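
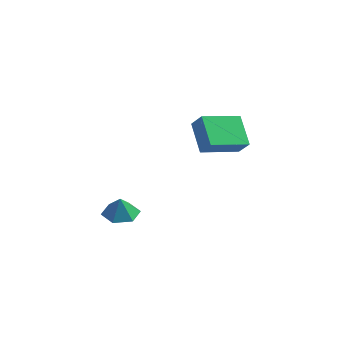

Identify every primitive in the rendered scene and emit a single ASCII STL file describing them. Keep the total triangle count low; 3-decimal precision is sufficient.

solid 
facet normal -0.589 0.408 0.698
outer loop
vertex 2.565 1.907 5.073
vertex 3.394 3.724 4.711
vertex 1.84 2.094 4.352
endloop
endfacet
facet normal -0.408 -0.895 0.178
outer loop
vertex 2.906 1.356 3.089
vertex 2.565 1.907 5.073
vertex 1.84 2.094 4.352
endloop
endfacet
facet normal -0.589 0.408 0.697
outer loop
vertex 1.84 2.094 4.352
vertex 3.394 3.724 4.711
vertex 2.669 3.911 3.989
endloop
endfacet
facet normal -0.698 0.180 -0.694
outer loop
vertex 2.669 3.911 3.989
vertex 2.906 1.356 3.089
vertex 1.84 2.094 4.352
endloop
endfacet
facet normal 0.697 -0.180 0.694
outer loop
vertex 2.565 1.907 5.073
vertex 4.46 2.986 3.448
vertex 3.394 3.724 4.711
endloop
endfacet
facet normal -0.409 -0.895 0.178
outer loop
vertex 3.631 1.169 3.811
vertex 2.565 1.907 5.073
vertex 2.906 1.356 3.089
endloop
endfacet
facet normal 0.697 -0.179 0.694
outer loop
vertex 3.631 1.169 3.811
vertex 4.46 2.986 3.448
vertex 2.565 1.907 5.073
endloop
endfacet
facet normal 0.408 0.895 -0.178
outer loop
vertex 3.394 3.724 4.711
vertex 4.46 2.986 3.448
vertex 2.669 3.911 3.989
endloop
endfacet
facet normal -0.697 0.180 -0.694
outer loop
vertex 3.735 3.173 2.727
vertex 2.906 1.356 3.089
vertex 2.669 3.911 3.989
endloop
endfacet
facet normal 0.408 0.895 -0.179
outer loop
vertex 2.669 3.911 3.989
vertex 4.46 2.986 3.448
vertex 3.735 3.173 2.727
endloop
endfacet
facet normal 0.589 -0.408 -0.697
outer loop
vertex 3.735 3.173 2.727
vertex 3.631 1.169 3.811
vertex 2.906 1.356 3.089
endloop
endfacet
facet normal 0.589 -0.408 -0.698
outer loop
vertex 4.46 2.986 3.448
vertex 3.631 1.169 3.811
vertex 3.735 3.173 2.727
endloop
endfacet
facet normal -0.173 0.236 -0.956
outer loop
vertex -1.393 2.381 -2.384
vertex -2.06 1.705 -2.43
vertex -2.295 2.588 -2.17
endloop
endfacet
facet normal 0.313 0.634 0.707
outer loop
vertex -1.393 2.381 -2.384
vertex -2.295 2.588 -2.17
vertex -1.86 1.435 -1.33
endloop
endfacet
facet normal -0.174 0.235 -0.956
outer loop
vertex -2.295 2.588 -2.17
vertex -2.06 1.705 -2.43
vertex -2.962 1.913 -2.215
endloop
endfacet
facet normal -0.461 0.402 0.791
outer loop
vertex -2.295 2.588 -2.17
vertex -2.962 1.913 -2.215
vertex -1.86 1.435 -1.33
endloop
endfacet
facet normal -0.174 0.235 -0.956
outer loop
vertex -2.962 1.913 -2.215
vertex -2.06 1.705 -2.43
vertex -2.726 1.03 -2.475
endloop
endfacet
facet normal -0.674 -0.369 0.640
outer loop
vertex -2.962 1.913 -2.215
vertex -2.726 1.03 -2.475
vertex -1.86 1.435 -1.33
endloop
endfacet
facet normal -0.174 0.235 -0.956
outer loop
vertex -2.726 1.03 -2.475
vertex -2.06 1.705 -2.43
vertex -1.824 0.823 -2.69
endloop
endfacet
facet normal -0.112 -0.907 0.405
outer loop
vertex -2.726 1.03 -2.475
vertex -1.824 0.823 -2.69
vertex -1.86 1.435 -1.33
endloop
endfacet
facet normal -0.173 0.236 -0.956
outer loop
vertex -1.824 0.823 -2.69
vertex -2.06 1.705 -2.43
vertex -1.158 1.498 -2.644
endloop
endfacet
facet normal 0.663 -0.676 0.322
outer loop
vertex -1.824 0.823 -2.69
vertex -1.158 1.498 -2.644
vertex -1.86 1.435 -1.33
endloop
endfacet
facet normal -0.173 0.236 -0.956
outer loop
vertex -1.158 1.498 -2.644
vertex -2.06 1.705 -2.43
vertex -1.393 2.381 -2.384
endloop
endfacet
facet normal 0.876 0.094 0.473
outer loop
vertex -1.158 1.498 -2.644
vertex -1.393 2.381 -2.384
vertex -1.86 1.435 -1.33
endloop
endfacet

endsolid


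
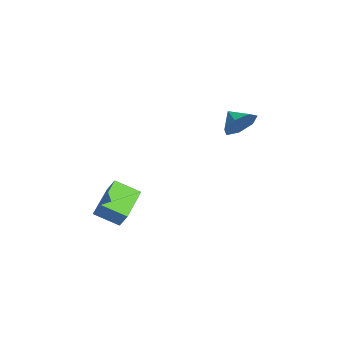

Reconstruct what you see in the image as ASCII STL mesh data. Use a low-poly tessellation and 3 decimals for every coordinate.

solid 
facet normal -0.382 -0.395 -0.835
outer loop
vertex 0.157 -3.152 -1.076
vertex -1.818 -2.468 -0.496
vertex 0.378 -1.944 -1.748
endloop
endfacet
facet normal 0.911 -0.315 -0.267
outer loop
vertex 0.718 -1.592 -1.004
vertex 0.157 -3.152 -1.076
vertex 0.378 -1.944 -1.748
endloop
endfacet
facet normal -0.382 -0.395 -0.835
outer loop
vertex 0.378 -1.944 -1.748
vertex -1.818 -2.468 -0.496
vertex -1.597 -1.26 -1.168
endloop
endfacet
facet normal 0.158 0.863 -0.480
outer loop
vertex -1.597 -1.26 -1.168
vertex 0.718 -1.592 -1.004
vertex 0.378 -1.944 -1.748
endloop
endfacet
facet normal -0.158 -0.863 0.480
outer loop
vertex 0.157 -3.152 -1.076
vertex -1.478 -2.116 0.248
vertex -1.818 -2.468 -0.496
endloop
endfacet
facet normal 0.911 -0.315 -0.267
outer loop
vertex 0.497 -2.8 -0.332
vertex 0.157 -3.152 -1.076
vertex 0.718 -1.592 -1.004
endloop
endfacet
facet normal -0.158 -0.863 0.480
outer loop
vertex 0.497 -2.8 -0.332
vertex -1.478 -2.116 0.248
vertex 0.157 -3.152 -1.076
endloop
endfacet
facet normal -0.911 0.315 0.267
outer loop
vertex -1.818 -2.468 -0.496
vertex -1.478 -2.116 0.248
vertex -1.597 -1.26 -1.168
endloop
endfacet
facet normal 0.158 0.863 -0.480
outer loop
vertex -1.257 -0.908 -0.424
vertex 0.718 -1.592 -1.004
vertex -1.597 -1.26 -1.168
endloop
endfacet
facet normal -0.911 0.315 0.267
outer loop
vertex -1.597 -1.26 -1.168
vertex -1.478 -2.116 0.248
vertex -1.257 -0.908 -0.424
endloop
endfacet
facet normal 0.382 0.395 0.835
outer loop
vertex -1.257 -0.908 -0.424
vertex 0.497 -2.8 -0.332
vertex 0.718 -1.592 -1.004
endloop
endfacet
facet normal 0.382 0.395 0.835
outer loop
vertex -1.478 -2.116 0.248
vertex 0.497 -2.8 -0.332
vertex -1.257 -0.908 -0.424
endloop
endfacet
facet normal 0.693 0.506 -0.515
outer loop
vertex -1.941 4.144 4.214
vertex -2.269 3.77 3.405
vertex -2.535 4.574 3.837
endloop
endfacet
facet normal -0.404 0.221 0.888
outer loop
vertex -1.941 4.144 4.214
vertex -2.535 4.574 3.837
vertex -3.011 3.23 3.955
endloop
endfacet
facet normal 0.693 0.506 -0.514
outer loop
vertex -2.535 4.574 3.837
vertex -2.269 3.77 3.405
vertex -2.929 4.399 3.134
endloop
endfacet
facet normal -0.855 0.337 0.395
outer loop
vertex -2.535 4.574 3.837
vertex -2.929 4.399 3.134
vertex -3.011 3.23 3.955
endloop
endfacet
facet normal 0.693 0.505 -0.514
outer loop
vertex -2.929 4.399 3.134
vertex -2.269 3.77 3.405
vertex -2.826 3.75 2.635
endloop
endfacet
facet normal -0.987 -0.039 -0.154
outer loop
vertex -2.929 4.399 3.134
vertex -2.826 3.75 2.635
vertex -3.011 3.23 3.955
endloop
endfacet
facet normal 0.693 0.506 -0.514
outer loop
vertex -2.826 3.75 2.635
vertex -2.269 3.77 3.405
vertex -2.304 3.117 2.716
endloop
endfacet
facet normal -0.702 -0.623 -0.344
outer loop
vertex -2.826 3.75 2.635
vertex -2.304 3.117 2.716
vertex -3.011 3.23 3.955
endloop
endfacet
facet normal 0.692 0.506 -0.514
outer loop
vertex -2.304 3.117 2.716
vertex -2.269 3.77 3.405
vertex -1.756 2.976 3.315
endloop
endfacet
facet normal -0.215 -0.976 -0.033
outer loop
vertex -2.304 3.117 2.716
vertex -1.756 2.976 3.315
vertex -3.011 3.23 3.955
endloop
endfacet
facet normal 0.693 0.506 -0.514
outer loop
vertex -1.756 2.976 3.315
vertex -2.269 3.77 3.405
vertex -1.595 3.433 3.982
endloop
endfacet
facet normal 0.109 -0.832 0.544
outer loop
vertex -1.756 2.976 3.315
vertex -1.595 3.433 3.982
vertex -3.011 3.23 3.955
endloop
endfacet
facet normal 0.693 0.505 -0.514
outer loop
vertex -1.595 3.433 3.982
vertex -2.269 3.77 3.405
vertex -1.941 4.144 4.214
endloop
endfacet
facet normal 0.025 -0.299 0.954
outer loop
vertex -1.595 3.433 3.982
vertex -1.941 4.144 4.214
vertex -3.011 3.23 3.955
endloop
endfacet

endsolid


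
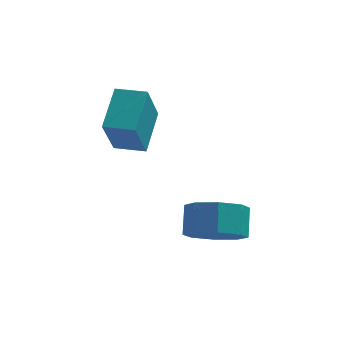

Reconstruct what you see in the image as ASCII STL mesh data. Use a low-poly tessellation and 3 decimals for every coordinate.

solid 
facet normal -0.025 -0.701 -0.713
outer loop
vertex -0.863 -2.371 0.47
vertex -1.473 -2.851 0.963
vertex -1.528 -2.195 0.32
endloop
endfacet
facet normal 0.328 0.668 -0.668
outer loop
vertex -0.863 -2.371 0.47
vertex -1.528 -2.195 0.32
vertex -0.837 -1.649 1.204
endloop
endfacet
facet normal 0.327 0.668 -0.668
outer loop
vertex -0.837 -1.649 1.204
vertex -1.528 -2.195 0.32
vertex -1.503 -1.473 1.054
endloop
endfacet
facet normal 0.025 0.701 0.713
outer loop
vertex -0.837 -1.649 1.204
vertex -1.503 -1.473 1.054
vertex -1.447 -2.129 1.697
endloop
endfacet
facet normal -0.024 -0.701 -0.713
outer loop
vertex -1.528 -2.195 0.32
vertex -1.473 -2.851 0.963
vertex -2.161 -2.404 0.547
endloop
endfacet
facet normal -0.438 0.648 -0.623
outer loop
vertex -1.528 -2.195 0.32
vertex -2.161 -2.404 0.547
vertex -1.503 -1.473 1.054
endloop
endfacet
facet normal -0.438 0.648 -0.623
outer loop
vertex -1.503 -1.473 1.054
vertex -2.161 -2.404 0.547
vertex -2.136 -1.682 1.281
endloop
endfacet
facet normal 0.024 0.701 0.713
outer loop
vertex -1.503 -1.473 1.054
vertex -2.136 -1.682 1.281
vertex -1.447 -2.129 1.697
endloop
endfacet
facet normal -0.025 -0.701 -0.712
outer loop
vertex -2.161 -2.404 0.547
vertex -1.473 -2.851 0.963
vertex -2.391 -2.874 1.018
endloop
endfacet
facet normal -0.945 0.249 -0.213
outer loop
vertex -2.161 -2.404 0.547
vertex -2.391 -2.874 1.018
vertex -2.136 -1.682 1.281
endloop
endfacet
facet normal -0.945 0.249 -0.211
outer loop
vertex -2.136 -1.682 1.281
vertex -2.391 -2.874 1.018
vertex -2.365 -2.153 1.752
endloop
endfacet
facet normal 0.024 0.701 0.713
outer loop
vertex -2.136 -1.682 1.281
vertex -2.365 -2.153 1.752
vertex -1.447 -2.129 1.697
endloop
endfacet
facet normal -0.025 -0.701 -0.713
outer loop
vertex -2.391 -2.874 1.018
vertex -1.473 -2.851 0.963
vertex -2.083 -3.331 1.456
endloop
endfacet
facet normal -0.899 -0.296 0.323
outer loop
vertex -2.391 -2.874 1.018
vertex -2.083 -3.331 1.456
vertex -2.365 -2.153 1.752
endloop
endfacet
facet normal -0.899 -0.296 0.323
outer loop
vertex -2.365 -2.153 1.752
vertex -2.083 -3.331 1.456
vertex -2.057 -2.609 2.19
endloop
endfacet
facet normal 0.024 0.701 0.713
outer loop
vertex -2.365 -2.153 1.752
vertex -2.057 -2.609 2.19
vertex -1.447 -2.129 1.697
endloop
endfacet
facet normal -0.025 -0.701 -0.713
outer loop
vertex -2.083 -3.331 1.456
vertex -1.473 -2.851 0.963
vertex -1.417 -3.507 1.606
endloop
endfacet
facet normal -0.327 -0.668 0.669
outer loop
vertex -2.083 -3.331 1.456
vertex -1.417 -3.507 1.606
vertex -2.057 -2.609 2.19
endloop
endfacet
facet normal -0.328 -0.668 0.668
outer loop
vertex -2.057 -2.609 2.19
vertex -1.417 -3.507 1.606
vertex -1.392 -2.785 2.34
endloop
endfacet
facet normal 0.025 0.701 0.713
outer loop
vertex -2.057 -2.609 2.19
vertex -1.392 -2.785 2.34
vertex -1.447 -2.129 1.697
endloop
endfacet
facet normal -0.024 -0.701 -0.713
outer loop
vertex -1.417 -3.507 1.606
vertex -1.473 -2.851 0.963
vertex -0.784 -3.298 1.379
endloop
endfacet
facet normal 0.438 -0.648 0.623
outer loop
vertex -1.417 -3.507 1.606
vertex -0.784 -3.298 1.379
vertex -1.392 -2.785 2.34
endloop
endfacet
facet normal 0.438 -0.648 0.623
outer loop
vertex -1.392 -2.785 2.34
vertex -0.784 -3.298 1.379
vertex -0.759 -2.576 2.113
endloop
endfacet
facet normal 0.024 0.701 0.713
outer loop
vertex -1.392 -2.785 2.34
vertex -0.759 -2.576 2.113
vertex -1.447 -2.129 1.697
endloop
endfacet
facet normal -0.024 -0.701 -0.713
outer loop
vertex -0.784 -3.298 1.379
vertex -1.473 -2.851 0.963
vertex -0.555 -2.827 0.908
endloop
endfacet
facet normal 0.945 -0.248 0.212
outer loop
vertex -0.784 -3.298 1.379
vertex -0.555 -2.827 0.908
vertex -0.759 -2.576 2.113
endloop
endfacet
facet normal 0.945 -0.250 0.212
outer loop
vertex -0.759 -2.576 2.113
vertex -0.555 -2.827 0.908
vertex -0.529 -2.106 1.642
endloop
endfacet
facet normal 0.025 0.701 0.712
outer loop
vertex -0.759 -2.576 2.113
vertex -0.529 -2.106 1.642
vertex -1.447 -2.129 1.697
endloop
endfacet
facet normal -0.024 -0.701 -0.713
outer loop
vertex -0.555 -2.827 0.908
vertex -1.473 -2.851 0.963
vertex -0.863 -2.371 0.47
endloop
endfacet
facet normal 0.899 0.297 -0.323
outer loop
vertex -0.555 -2.827 0.908
vertex -0.863 -2.371 0.47
vertex -0.529 -2.106 1.642
endloop
endfacet
facet normal 0.899 0.296 -0.323
outer loop
vertex -0.529 -2.106 1.642
vertex -0.863 -2.371 0.47
vertex -0.837 -1.649 1.204
endloop
endfacet
facet normal 0.025 0.701 0.713
outer loop
vertex -0.529 -2.106 1.642
vertex -0.837 -1.649 1.204
vertex -1.447 -2.129 1.697
endloop
endfacet
facet normal -0.971 0.236 -0.030
outer loop
vertex -4.741 -0.874 4.128
vertex -4.455 0.405 4.937
vertex -4.486 -0.012 2.674
endloop
endfacet
facet normal -0.186 -0.831 -0.525
outer loop
vertex -3.525 -0.245 2.703
vertex -4.741 -0.874 4.128
vertex -4.486 -0.012 2.674
endloop
endfacet
facet normal -0.971 0.235 -0.030
outer loop
vertex -4.486 -0.012 2.674
vertex -4.455 0.405 4.937
vertex -4.201 1.268 3.482
endloop
endfacet
facet normal 0.148 0.504 -0.851
outer loop
vertex -4.201 1.268 3.482
vertex -3.525 -0.245 2.703
vertex -4.486 -0.012 2.674
endloop
endfacet
facet normal -0.148 -0.505 0.850
outer loop
vertex -4.741 -0.874 4.128
vertex -3.494 0.172 4.966
vertex -4.455 0.405 4.937
endloop
endfacet
facet normal -0.186 -0.831 -0.525
outer loop
vertex -3.779 -1.108 4.158
vertex -4.741 -0.874 4.128
vertex -3.525 -0.245 2.703
endloop
endfacet
facet normal -0.149 -0.504 0.851
outer loop
vertex -3.779 -1.108 4.158
vertex -3.494 0.172 4.966
vertex -4.741 -0.874 4.128
endloop
endfacet
facet normal 0.186 0.831 0.525
outer loop
vertex -4.455 0.405 4.937
vertex -3.494 0.172 4.966
vertex -4.201 1.268 3.482
endloop
endfacet
facet normal 0.149 0.505 -0.850
outer loop
vertex -3.239 1.034 3.512
vertex -3.525 -0.245 2.703
vertex -4.201 1.268 3.482
endloop
endfacet
facet normal 0.186 0.831 0.525
outer loop
vertex -4.201 1.268 3.482
vertex -3.494 0.172 4.966
vertex -3.239 1.034 3.512
endloop
endfacet
facet normal 0.971 -0.236 0.030
outer loop
vertex -3.239 1.034 3.512
vertex -3.779 -1.108 4.158
vertex -3.525 -0.245 2.703
endloop
endfacet
facet normal 0.971 -0.236 0.031
outer loop
vertex -3.494 0.172 4.966
vertex -3.779 -1.108 4.158
vertex -3.239 1.034 3.512
endloop
endfacet

endsolid


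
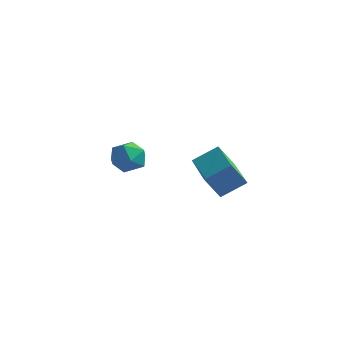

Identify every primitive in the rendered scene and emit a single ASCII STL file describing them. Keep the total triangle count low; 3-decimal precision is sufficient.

solid 
facet normal -0.409 -0.340 0.847
outer loop
vertex 1.691 -2.733 -0.573
vertex 0.385 -1.272 -0.618
vertex 0.993 -3.375 -1.168
endloop
endfacet
facet normal 0.666 -0.745 0.023
outer loop
vertex 1.435 -3.008 -2.082
vertex 1.691 -2.733 -0.573
vertex 0.993 -3.375 -1.168
endloop
endfacet
facet normal -0.409 -0.340 0.847
outer loop
vertex 0.993 -3.375 -1.168
vertex 0.385 -1.272 -0.618
vertex -0.313 -1.914 -1.213
endloop
endfacet
facet normal -0.623 -0.573 -0.532
outer loop
vertex -0.313 -1.914 -1.213
vertex 1.435 -3.008 -2.082
vertex 0.993 -3.375 -1.168
endloop
endfacet
facet normal 0.623 0.573 0.532
outer loop
vertex 1.691 -2.733 -0.573
vertex 0.827 -0.905 -1.532
vertex 0.385 -1.272 -0.618
endloop
endfacet
facet normal 0.666 -0.745 0.023
outer loop
vertex 2.133 -2.366 -1.487
vertex 1.691 -2.733 -0.573
vertex 1.435 -3.008 -2.082
endloop
endfacet
facet normal 0.623 0.573 0.532
outer loop
vertex 2.133 -2.366 -1.487
vertex 0.827 -0.905 -1.532
vertex 1.691 -2.733 -0.573
endloop
endfacet
facet normal -0.666 0.745 -0.023
outer loop
vertex 0.385 -1.272 -0.618
vertex 0.827 -0.905 -1.532
vertex -0.313 -1.914 -1.213
endloop
endfacet
facet normal -0.623 -0.573 -0.532
outer loop
vertex 0.129 -1.547 -2.127
vertex 1.435 -3.008 -2.082
vertex -0.313 -1.914 -1.213
endloop
endfacet
facet normal -0.666 0.745 -0.023
outer loop
vertex -0.313 -1.914 -1.213
vertex 0.827 -0.905 -1.532
vertex 0.129 -1.547 -2.127
endloop
endfacet
facet normal 0.409 0.340 -0.847
outer loop
vertex 0.129 -1.547 -2.127
vertex 2.133 -2.366 -1.487
vertex 1.435 -3.008 -2.082
endloop
endfacet
facet normal 0.409 0.340 -0.847
outer loop
vertex 0.827 -0.905 -1.532
vertex 2.133 -2.366 -1.487
vertex 0.129 -1.547 -2.127
endloop
endfacet
facet normal -0.463 0.125 0.878
outer loop
vertex -3.238 -1.135 -1.333
vertex -3.787 -1.642 -1.55
vertex -3.151 -1.893 -1.179
endloop
endfacet
facet normal 0.240 0.220 0.946
outer loop
vertex -3.238 -1.135 -1.333
vertex -3.151 -1.893 -1.179
vertex -2.545 -1.475 -1.43
endloop
endfacet
facet normal 0.436 0.745 0.505
outer loop
vertex -3.238 -1.135 -1.333
vertex -2.545 -1.475 -1.43
vertex -2.806 -0.965 -1.957
endloop
endfacet
facet normal -0.147 0.975 0.164
outer loop
vertex -3.238 -1.135 -1.333
vertex -2.806 -0.965 -1.957
vertex -3.574 -1.068 -2.031
endloop
endfacet
facet normal -0.703 0.592 0.395
outer loop
vertex -3.238 -1.135 -1.333
vertex -3.574 -1.068 -2.031
vertex -3.787 -1.642 -1.55
endloop
endfacet
facet normal 0.565 -0.380 0.732
outer loop
vertex -2.545 -1.475 -1.43
vertex -3.151 -1.893 -1.179
vertex -2.666 -2.192 -1.709
endloop
endfacet
facet normal -0.573 -0.532 0.623
outer loop
vertex -3.151 -1.893 -1.179
vertex -3.787 -1.642 -1.55
vertex -3.434 -2.295 -1.783
endloop
endfacet
facet normal -0.962 0.224 -0.159
outer loop
vertex -3.787 -1.642 -1.55
vertex -3.574 -1.068 -2.031
vertex -3.695 -1.785 -2.31
endloop
endfacet
facet normal -0.062 0.844 -0.533
outer loop
vertex -3.574 -1.068 -2.031
vertex -2.806 -0.965 -1.957
vertex -3.089 -1.367 -2.561
endloop
endfacet
facet normal 0.882 0.470 0.018
outer loop
vertex -2.806 -0.965 -1.957
vertex -2.545 -1.475 -1.43
vertex -2.453 -1.618 -2.19
endloop
endfacet
facet normal 0.147 -0.975 -0.164
outer loop
vertex -3.002 -2.125 -2.407
vertex -2.666 -2.192 -1.709
vertex -3.434 -2.295 -1.783
endloop
endfacet
facet normal -0.436 -0.745 -0.505
outer loop
vertex -3.002 -2.125 -2.407
vertex -3.434 -2.295 -1.783
vertex -3.695 -1.785 -2.31
endloop
endfacet
facet normal -0.240 -0.220 -0.946
outer loop
vertex -3.002 -2.125 -2.407
vertex -3.695 -1.785 -2.31
vertex -3.089 -1.367 -2.561
endloop
endfacet
facet normal 0.463 -0.125 -0.878
outer loop
vertex -3.002 -2.125 -2.407
vertex -3.089 -1.367 -2.561
vertex -2.453 -1.618 -2.19
endloop
endfacet
facet normal 0.703 -0.592 -0.395
outer loop
vertex -3.002 -2.125 -2.407
vertex -2.453 -1.618 -2.19
vertex -2.666 -2.192 -1.709
endloop
endfacet
facet normal 0.062 -0.844 0.533
outer loop
vertex -3.434 -2.295 -1.783
vertex -2.666 -2.192 -1.709
vertex -3.151 -1.893 -1.179
endloop
endfacet
facet normal -0.882 -0.470 -0.018
outer loop
vertex -3.695 -1.785 -2.31
vertex -3.434 -2.295 -1.783
vertex -3.787 -1.642 -1.55
endloop
endfacet
facet normal -0.565 0.380 -0.732
outer loop
vertex -3.089 -1.367 -2.561
vertex -3.695 -1.785 -2.31
vertex -3.574 -1.068 -2.031
endloop
endfacet
facet normal 0.573 0.532 -0.623
outer loop
vertex -2.453 -1.618 -2.19
vertex -3.089 -1.367 -2.561
vertex -2.806 -0.965 -1.957
endloop
endfacet
facet normal 0.962 -0.224 0.159
outer loop
vertex -2.666 -2.192 -1.709
vertex -2.453 -1.618 -2.19
vertex -2.545 -1.475 -1.43
endloop
endfacet

endsolid


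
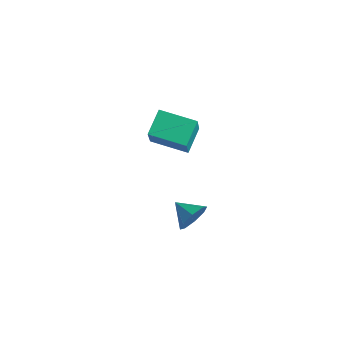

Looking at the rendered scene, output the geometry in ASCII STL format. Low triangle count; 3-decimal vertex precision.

solid 
facet normal -0.896 -0.419 0.148
outer loop
vertex 2.245 2.305 4.296
vertex 1.87 3.343 4.964
vertex 1.715 2.97 2.965
endloop
endfacet
facet normal 0.290 -0.805 -0.518
outer loop
vertex 3.23 3.677 2.716
vertex 2.245 2.305 4.296
vertex 1.715 2.97 2.965
endloop
endfacet
facet normal -0.896 -0.419 0.148
outer loop
vertex 1.715 2.97 2.965
vertex 1.87 3.343 4.964
vertex 1.34 4.008 3.633
endloop
endfacet
facet normal -0.335 0.421 -0.843
outer loop
vertex 1.34 4.008 3.633
vertex 3.23 3.677 2.716
vertex 1.715 2.97 2.965
endloop
endfacet
facet normal 0.335 -0.421 0.843
outer loop
vertex 2.245 2.305 4.296
vertex 3.385 4.05 4.715
vertex 1.87 3.343 4.964
endloop
endfacet
facet normal 0.290 -0.805 -0.518
outer loop
vertex 3.76 3.012 4.047
vertex 2.245 2.305 4.296
vertex 3.23 3.677 2.716
endloop
endfacet
facet normal 0.335 -0.421 0.843
outer loop
vertex 3.76 3.012 4.047
vertex 3.385 4.05 4.715
vertex 2.245 2.305 4.296
endloop
endfacet
facet normal -0.290 0.805 0.518
outer loop
vertex 1.87 3.343 4.964
vertex 3.385 4.05 4.715
vertex 1.34 4.008 3.633
endloop
endfacet
facet normal -0.335 0.421 -0.843
outer loop
vertex 2.855 4.715 3.384
vertex 3.23 3.677 2.716
vertex 1.34 4.008 3.633
endloop
endfacet
facet normal -0.290 0.805 0.518
outer loop
vertex 1.34 4.008 3.633
vertex 3.385 4.05 4.715
vertex 2.855 4.715 3.384
endloop
endfacet
facet normal 0.896 0.419 -0.148
outer loop
vertex 2.855 4.715 3.384
vertex 3.76 3.012 4.047
vertex 3.23 3.677 2.716
endloop
endfacet
facet normal 0.896 0.419 -0.148
outer loop
vertex 3.385 4.05 4.715
vertex 3.76 3.012 4.047
vertex 2.855 4.715 3.384
endloop
endfacet
facet normal 0.944 0.025 -0.329
outer loop
vertex 4.035 3.093 -0.654
vertex 3.789 3.434 -1.334
vertex 4.03 3.704 -0.621
endloop
endfacet
facet normal -0.245 -0.054 0.968
outer loop
vertex 4.035 3.093 -0.654
vertex 4.03 3.704 -0.621
vertex 2.731 3.406 -0.966
endloop
endfacet
facet normal 0.944 0.025 -0.329
outer loop
vertex 4.03 3.704 -0.621
vertex 3.789 3.434 -1.334
vertex 3.884 4.157 -1.006
endloop
endfacet
facet normal -0.330 0.547 0.769
outer loop
vertex 4.03 3.704 -0.621
vertex 3.884 4.157 -1.006
vertex 2.731 3.406 -0.966
endloop
endfacet
facet normal 0.944 0.025 -0.329
outer loop
vertex 3.884 4.157 -1.006
vertex 3.789 3.434 -1.334
vertex 3.682 4.187 -1.583
endloop
endfacet
facet normal -0.526 0.820 0.227
outer loop
vertex 3.884 4.157 -1.006
vertex 3.682 4.187 -1.583
vertex 2.731 3.406 -0.966
endloop
endfacet
facet normal 0.944 0.026 -0.328
outer loop
vertex 3.682 4.187 -1.583
vertex 3.789 3.434 -1.334
vertex 3.543 3.775 -2.015
endloop
endfacet
facet normal -0.719 0.604 -0.344
outer loop
vertex 3.682 4.187 -1.583
vertex 3.543 3.775 -2.015
vertex 2.731 3.406 -0.966
endloop
endfacet
facet normal 0.944 0.023 -0.329
outer loop
vertex 3.543 3.775 -2.015
vertex 3.789 3.434 -1.334
vertex 3.547 3.164 -2.047
endloop
endfacet
facet normal -0.795 0.027 -0.606
outer loop
vertex 3.543 3.775 -2.015
vertex 3.547 3.164 -2.047
vertex 2.731 3.406 -0.966
endloop
endfacet
facet normal 0.944 0.024 -0.330
outer loop
vertex 3.547 3.164 -2.047
vertex 3.789 3.434 -1.334
vertex 3.693 2.711 -1.662
endloop
endfacet
facet normal -0.710 -0.575 -0.407
outer loop
vertex 3.547 3.164 -2.047
vertex 3.693 2.711 -1.662
vertex 2.731 3.406 -0.966
endloop
endfacet
facet normal 0.944 0.024 -0.329
outer loop
vertex 3.693 2.711 -1.662
vertex 3.789 3.434 -1.334
vertex 3.895 2.681 -1.085
endloop
endfacet
facet normal -0.514 -0.847 0.136
outer loop
vertex 3.693 2.711 -1.662
vertex 3.895 2.681 -1.085
vertex 2.731 3.406 -0.966
endloop
endfacet
facet normal 0.944 0.024 -0.329
outer loop
vertex 3.895 2.681 -1.085
vertex 3.789 3.434 -1.334
vertex 4.035 3.093 -0.654
endloop
endfacet
facet normal -0.320 -0.631 0.707
outer loop
vertex 3.895 2.681 -1.085
vertex 4.035 3.093 -0.654
vertex 2.731 3.406 -0.966
endloop
endfacet

endsolid


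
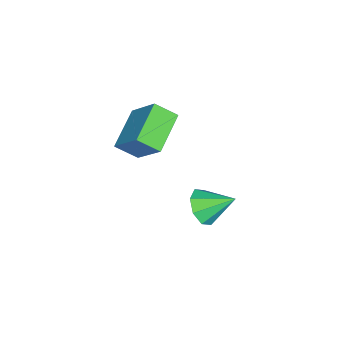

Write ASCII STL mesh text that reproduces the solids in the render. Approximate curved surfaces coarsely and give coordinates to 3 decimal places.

solid 
facet normal -0.929 -0.004 0.371
outer loop
vertex -0.721 -0.835 0.49
vertex -0.157 0.337 1.916
vertex -0.965 0.015 -0.112
endloop
endfacet
facet normal -0.292 -0.607 -0.739
outer loop
vertex 0.697 0.023 -0.776
vertex -0.721 -0.835 0.49
vertex -0.965 0.015 -0.112
endloop
endfacet
facet normal -0.929 -0.005 0.371
outer loop
vertex -0.965 0.015 -0.112
vertex -0.157 0.337 1.916
vertex -0.402 1.187 1.314
endloop
endfacet
facet normal -0.229 0.794 -0.563
outer loop
vertex -0.402 1.187 1.314
vertex 0.697 0.023 -0.776
vertex -0.965 0.015 -0.112
endloop
endfacet
facet normal 0.229 -0.795 0.563
outer loop
vertex -0.721 -0.835 0.49
vertex 1.505 0.345 1.252
vertex -0.157 0.337 1.916
endloop
endfacet
facet normal -0.292 -0.607 -0.739
outer loop
vertex 0.942 -0.827 -0.174
vertex -0.721 -0.835 0.49
vertex 0.697 0.023 -0.776
endloop
endfacet
facet normal 0.229 -0.794 0.563
outer loop
vertex 0.942 -0.827 -0.174
vertex 1.505 0.345 1.252
vertex -0.721 -0.835 0.49
endloop
endfacet
facet normal 0.292 0.607 0.739
outer loop
vertex -0.157 0.337 1.916
vertex 1.505 0.345 1.252
vertex -0.402 1.187 1.314
endloop
endfacet
facet normal -0.228 0.795 -0.563
outer loop
vertex 1.261 1.195 0.65
vertex 0.697 0.023 -0.776
vertex -0.402 1.187 1.314
endloop
endfacet
facet normal 0.292 0.607 0.739
outer loop
vertex -0.402 1.187 1.314
vertex 1.505 0.345 1.252
vertex 1.261 1.195 0.65
endloop
endfacet
facet normal 0.929 0.005 -0.371
outer loop
vertex 1.261 1.195 0.65
vertex 0.942 -0.827 -0.174
vertex 0.697 0.023 -0.776
endloop
endfacet
facet normal 0.929 0.004 -0.370
outer loop
vertex 1.505 0.345 1.252
vertex 0.942 -0.827 -0.174
vertex 1.261 1.195 0.65
endloop
endfacet
facet normal 0.156 -0.816 -0.556
outer loop
vertex 0.774 2.284 -3.314
vertex 0.007 2.378 -3.667
vertex 0.79 2.652 -3.85
endloop
endfacet
facet normal 0.803 0.480 0.354
outer loop
vertex 0.774 2.284 -3.314
vertex 0.79 2.652 -3.85
vertex -0.227 3.602 -2.833
endloop
endfacet
facet normal 0.156 -0.816 -0.556
outer loop
vertex 0.79 2.652 -3.85
vertex 0.007 2.378 -3.667
vertex 0.347 2.86 -4.279
endloop
endfacet
facet normal 0.562 0.805 -0.190
outer loop
vertex 0.79 2.652 -3.85
vertex 0.347 2.86 -4.279
vertex -0.227 3.602 -2.833
endloop
endfacet
facet normal 0.156 -0.816 -0.556
outer loop
vertex 0.347 2.86 -4.279
vertex 0.007 2.378 -3.667
vertex -0.295 2.785 -4.349
endloop
endfacet
facet normal -0.051 0.880 -0.472
outer loop
vertex 0.347 2.86 -4.279
vertex -0.295 2.785 -4.349
vertex -0.227 3.602 -2.833
endloop
endfacet
facet normal 0.156 -0.816 -0.556
outer loop
vertex -0.295 2.785 -4.349
vertex 0.007 2.378 -3.667
vertex -0.761 2.472 -4.02
endloop
endfacet
facet normal -0.675 0.662 -0.326
outer loop
vertex -0.295 2.785 -4.349
vertex -0.761 2.472 -4.02
vertex -0.227 3.602 -2.833
endloop
endfacet
facet normal 0.156 -0.817 -0.556
outer loop
vertex -0.761 2.472 -4.02
vertex 0.007 2.378 -3.667
vertex -0.777 2.104 -3.484
endloop
endfacet
facet normal -0.947 0.277 0.162
outer loop
vertex -0.761 2.472 -4.02
vertex -0.777 2.104 -3.484
vertex -0.227 3.602 -2.833
endloop
endfacet
facet normal 0.155 -0.816 -0.556
outer loop
vertex -0.777 2.104 -3.484
vertex 0.007 2.378 -3.667
vertex -0.334 1.896 -3.055
endloop
endfacet
facet normal -0.706 -0.048 0.706
outer loop
vertex -0.777 2.104 -3.484
vertex -0.334 1.896 -3.055
vertex -0.227 3.602 -2.833
endloop
endfacet
facet normal 0.155 -0.816 -0.557
outer loop
vertex -0.334 1.896 -3.055
vertex 0.007 2.378 -3.667
vertex 0.309 1.97 -2.985
endloop
endfacet
facet normal -0.093 -0.123 0.988
outer loop
vertex -0.334 1.896 -3.055
vertex 0.309 1.97 -2.985
vertex -0.227 3.602 -2.833
endloop
endfacet
facet normal 0.156 -0.816 -0.557
outer loop
vertex 0.309 1.97 -2.985
vertex 0.007 2.378 -3.667
vertex 0.774 2.284 -3.314
endloop
endfacet
facet normal 0.531 0.096 0.842
outer loop
vertex 0.309 1.97 -2.985
vertex 0.774 2.284 -3.314
vertex -0.227 3.602 -2.833
endloop
endfacet

endsolid


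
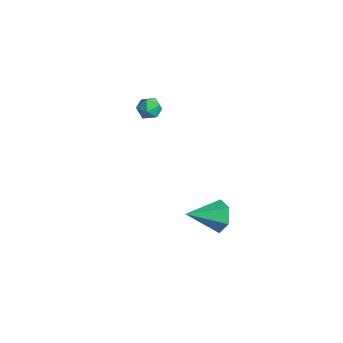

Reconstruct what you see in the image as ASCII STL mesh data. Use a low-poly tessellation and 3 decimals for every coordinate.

solid 
facet normal 0.204 0.898 -0.390
outer loop
vertex 4.774 -0.178 -2.338
vertex 4.121 0.285 -1.613
vertex 5.167 0.146 -1.386
endloop
endfacet
facet normal 0.754 -0.650 -0.090
outer loop
vertex 4.774 -0.178 -2.338
vertex 5.167 0.146 -1.386
vertex 3.679 -1.665 -0.767
endloop
endfacet
facet normal 0.204 0.898 -0.390
outer loop
vertex 5.167 0.146 -1.386
vertex 4.121 0.285 -1.613
vertex 4.514 0.609 -0.661
endloop
endfacet
facet normal 0.627 -0.264 0.733
outer loop
vertex 5.167 0.146 -1.386
vertex 4.514 0.609 -0.661
vertex 3.679 -1.665 -0.767
endloop
endfacet
facet normal 0.203 0.898 -0.390
outer loop
vertex 4.514 0.609 -0.661
vertex 4.121 0.285 -1.613
vertex 3.467 0.747 -0.888
endloop
endfacet
facet normal -0.208 0.031 0.978
outer loop
vertex 4.514 0.609 -0.661
vertex 3.467 0.747 -0.888
vertex 3.679 -1.665 -0.767
endloop
endfacet
facet normal 0.203 0.898 -0.390
outer loop
vertex 3.467 0.747 -0.888
vertex 4.121 0.285 -1.613
vertex 3.074 0.423 -1.84
endloop
endfacet
facet normal -0.915 -0.060 0.398
outer loop
vertex 3.467 0.747 -0.888
vertex 3.074 0.423 -1.84
vertex 3.679 -1.665 -0.767
endloop
endfacet
facet normal 0.203 0.898 -0.391
outer loop
vertex 3.074 0.423 -1.84
vertex 4.121 0.285 -1.613
vertex 3.727 -0.04 -2.565
endloop
endfacet
facet normal -0.788 -0.446 -0.424
outer loop
vertex 3.074 0.423 -1.84
vertex 3.727 -0.04 -2.565
vertex 3.679 -1.665 -0.767
endloop
endfacet
facet normal 0.203 0.898 -0.391
outer loop
vertex 3.727 -0.04 -2.565
vertex 4.121 0.285 -1.613
vertex 4.774 -0.178 -2.338
endloop
endfacet
facet normal 0.047 -0.742 -0.669
outer loop
vertex 3.727 -0.04 -2.565
vertex 4.774 -0.178 -2.338
vertex 3.679 -1.665 -0.767
endloop
endfacet
facet normal -0.562 0.207 0.801
outer loop
vertex -3.68 0.958 2.62
vertex -4.14 0.283 2.471
vertex -3.468 0.229 2.957
endloop
endfacet
facet normal 0.106 0.443 0.890
outer loop
vertex -3.68 0.958 2.62
vertex -3.468 0.229 2.957
vertex -2.882 0.726 2.64
endloop
endfacet
facet normal 0.252 0.898 0.361
outer loop
vertex -3.68 0.958 2.62
vertex -2.882 0.726 2.64
vertex -3.192 1.087 1.959
endloop
endfacet
facet normal -0.325 0.944 -0.056
outer loop
vertex -3.68 0.958 2.62
vertex -3.192 1.087 1.959
vertex -3.97 0.813 1.855
endloop
endfacet
facet normal -0.828 0.517 0.216
outer loop
vertex -3.68 0.958 2.62
vertex -3.97 0.813 1.855
vertex -4.14 0.283 2.471
endloop
endfacet
facet normal 0.547 -0.115 0.829
outer loop
vertex -2.882 0.726 2.64
vertex -3.468 0.229 2.957
vertex -2.85 -0.093 2.505
endloop
endfacet
facet normal -0.535 -0.495 0.685
outer loop
vertex -3.468 0.229 2.957
vertex -4.14 0.283 2.471
vertex -3.628 -0.367 2.401
endloop
endfacet
facet normal -0.965 0.005 -0.262
outer loop
vertex -4.14 0.283 2.471
vertex -3.97 0.813 1.855
vertex -3.938 -0.006 1.72
endloop
endfacet
facet normal -0.151 0.696 -0.702
outer loop
vertex -3.97 0.813 1.855
vertex -3.192 1.087 1.959
vertex -3.352 0.491 1.403
endloop
endfacet
facet normal 0.784 0.620 -0.028
outer loop
vertex -3.192 1.087 1.959
vertex -2.882 0.726 2.64
vertex -2.68 0.437 1.889
endloop
endfacet
facet normal 0.325 -0.944 0.056
outer loop
vertex -3.14 -0.238 1.74
vertex -2.85 -0.093 2.505
vertex -3.628 -0.367 2.401
endloop
endfacet
facet normal -0.252 -0.898 -0.361
outer loop
vertex -3.14 -0.238 1.74
vertex -3.628 -0.367 2.401
vertex -3.938 -0.006 1.72
endloop
endfacet
facet normal -0.106 -0.443 -0.890
outer loop
vertex -3.14 -0.238 1.74
vertex -3.938 -0.006 1.72
vertex -3.352 0.491 1.403
endloop
endfacet
facet normal 0.562 -0.207 -0.801
outer loop
vertex -3.14 -0.238 1.74
vertex -3.352 0.491 1.403
vertex -2.68 0.437 1.889
endloop
endfacet
facet normal 0.828 -0.517 -0.216
outer loop
vertex -3.14 -0.238 1.74
vertex -2.68 0.437 1.889
vertex -2.85 -0.093 2.505
endloop
endfacet
facet normal 0.151 -0.696 0.702
outer loop
vertex -3.628 -0.367 2.401
vertex -2.85 -0.093 2.505
vertex -3.468 0.229 2.957
endloop
endfacet
facet normal -0.784 -0.620 0.028
outer loop
vertex -3.938 -0.006 1.72
vertex -3.628 -0.367 2.401
vertex -4.14 0.283 2.471
endloop
endfacet
facet normal -0.547 0.115 -0.829
outer loop
vertex -3.352 0.491 1.403
vertex -3.938 -0.006 1.72
vertex -3.97 0.813 1.855
endloop
endfacet
facet normal 0.535 0.495 -0.685
outer loop
vertex -2.68 0.437 1.889
vertex -3.352 0.491 1.403
vertex -3.192 1.087 1.959
endloop
endfacet
facet normal 0.965 -0.005 0.262
outer loop
vertex -2.85 -0.093 2.505
vertex -2.68 0.437 1.889
vertex -2.882 0.726 2.64
endloop
endfacet

endsolid


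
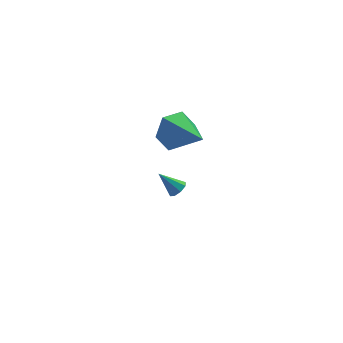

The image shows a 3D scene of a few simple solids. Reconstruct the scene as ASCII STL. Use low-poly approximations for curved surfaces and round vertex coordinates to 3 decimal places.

solid 
facet normal -0.240 0.878 -0.415
outer loop
vertex 2.622 -0.537 3.579
vertex 2.087 -1.049 2.806
vertex 1.583 -0.762 3.705
endloop
endfacet
facet normal 0.109 0.055 0.993
outer loop
vertex 2.622 -0.537 3.579
vertex 1.583 -0.762 3.705
vertex 2.613 -2.971 3.714
endloop
endfacet
facet normal -0.240 0.878 -0.415
outer loop
vertex 1.583 -0.762 3.705
vertex 2.087 -1.049 2.806
vertex 1.048 -1.273 2.933
endloop
endfacet
facet normal -0.672 -0.311 0.672
outer loop
vertex 1.583 -0.762 3.705
vertex 1.048 -1.273 2.933
vertex 2.613 -2.971 3.714
endloop
endfacet
facet normal -0.240 0.878 -0.414
outer loop
vertex 1.048 -1.273 2.933
vertex 2.087 -1.049 2.806
vertex 1.552 -1.56 2.033
endloop
endfacet
facet normal -0.688 -0.708 -0.160
outer loop
vertex 1.048 -1.273 2.933
vertex 1.552 -1.56 2.033
vertex 2.613 -2.971 3.714
endloop
endfacet
facet normal -0.240 0.878 -0.415
outer loop
vertex 1.552 -1.56 2.033
vertex 2.087 -1.049 2.806
vertex 2.591 -1.336 1.907
endloop
endfacet
facet normal 0.078 -0.739 -0.669
outer loop
vertex 1.552 -1.56 2.033
vertex 2.591 -1.336 1.907
vertex 2.613 -2.971 3.714
endloop
endfacet
facet normal -0.241 0.877 -0.415
outer loop
vertex 2.591 -1.336 1.907
vertex 2.087 -1.049 2.806
vertex 3.125 -0.824 2.679
endloop
endfacet
facet normal 0.860 -0.373 -0.348
outer loop
vertex 2.591 -1.336 1.907
vertex 3.125 -0.824 2.679
vertex 2.613 -2.971 3.714
endloop
endfacet
facet normal -0.241 0.878 -0.415
outer loop
vertex 3.125 -0.824 2.679
vertex 2.087 -1.049 2.806
vertex 2.622 -0.537 3.579
endloop
endfacet
facet normal 0.876 0.023 0.482
outer loop
vertex 3.125 -0.824 2.679
vertex 2.622 -0.537 3.579
vertex 2.613 -2.971 3.714
endloop
endfacet
facet normal 0.556 -0.442 -0.704
outer loop
vertex 3.251 1.09 -3.55
vertex 2.912 0.683 -3.562
vertex 2.953 1.145 -3.82
endloop
endfacet
facet normal 0.176 0.984 0.007
outer loop
vertex 3.251 1.09 -3.55
vertex 2.953 1.145 -3.82
vertex 2.168 1.277 -2.618
endloop
endfacet
facet normal 0.554 -0.443 -0.705
outer loop
vertex 2.953 1.145 -3.82
vertex 2.912 0.683 -3.562
vertex 2.63 0.929 -3.938
endloop
endfacet
facet normal -0.421 0.830 -0.366
outer loop
vertex 2.953 1.145 -3.82
vertex 2.63 0.929 -3.938
vertex 2.168 1.277 -2.618
endloop
endfacet
facet normal 0.555 -0.442 -0.705
outer loop
vertex 2.63 0.929 -3.938
vertex 2.912 0.683 -3.562
vertex 2.473 0.569 -3.836
endloop
endfacet
facet normal -0.882 0.277 -0.382
outer loop
vertex 2.63 0.929 -3.938
vertex 2.473 0.569 -3.836
vertex 2.168 1.277 -2.618
endloop
endfacet
facet normal 0.555 -0.443 -0.705
outer loop
vertex 2.473 0.569 -3.836
vertex 2.912 0.683 -3.562
vertex 2.572 0.276 -3.574
endloop
endfacet
facet normal -0.937 -0.347 -0.033
outer loop
vertex 2.473 0.569 -3.836
vertex 2.572 0.276 -3.574
vertex 2.168 1.277 -2.618
endloop
endfacet
facet normal 0.556 -0.444 -0.703
outer loop
vertex 2.572 0.276 -3.574
vertex 2.912 0.683 -3.562
vertex 2.87 0.222 -3.304
endloop
endfacet
facet normal -0.556 -0.680 0.477
outer loop
vertex 2.572 0.276 -3.574
vertex 2.87 0.222 -3.304
vertex 2.168 1.277 -2.618
endloop
endfacet
facet normal 0.553 -0.445 -0.704
outer loop
vertex 2.87 0.222 -3.304
vertex 2.912 0.683 -3.562
vertex 3.193 0.437 -3.186
endloop
endfacet
facet normal 0.040 -0.526 0.850
outer loop
vertex 2.87 0.222 -3.304
vertex 3.193 0.437 -3.186
vertex 2.168 1.277 -2.618
endloop
endfacet
facet normal 0.555 -0.443 -0.704
outer loop
vertex 3.193 0.437 -3.186
vertex 2.912 0.683 -3.562
vertex 3.351 0.797 -3.288
endloop
endfacet
facet normal 0.500 0.026 0.865
outer loop
vertex 3.193 0.437 -3.186
vertex 3.351 0.797 -3.288
vertex 2.168 1.277 -2.618
endloop
endfacet
facet normal 0.555 -0.441 -0.705
outer loop
vertex 3.351 0.797 -3.288
vertex 2.912 0.683 -3.562
vertex 3.251 1.09 -3.55
endloop
endfacet
facet normal 0.556 0.651 0.516
outer loop
vertex 3.351 0.797 -3.288
vertex 3.251 1.09 -3.55
vertex 2.168 1.277 -2.618
endloop
endfacet

endsolid


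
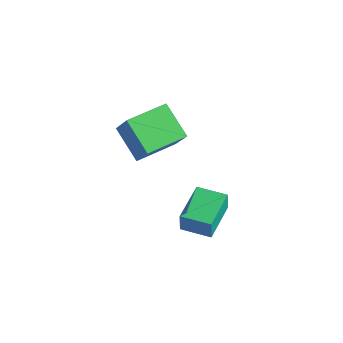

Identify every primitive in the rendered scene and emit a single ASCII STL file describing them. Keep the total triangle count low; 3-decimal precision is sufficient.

solid 
facet normal -0.918 -0.396 0.000
outer loop
vertex 2.944 -2.734 -2.077
vertex 2.125 -0.834 -1.994
vertex 2.927 -2.695 -3.126
endloop
endfacet
facet normal 0.395 -0.918 -0.041
outer loop
vertex 4.295 -2.106 -3.126
vertex 2.944 -2.734 -2.077
vertex 2.927 -2.695 -3.126
endloop
endfacet
facet normal -0.918 -0.396 0.001
outer loop
vertex 2.927 -2.695 -3.126
vertex 2.125 -0.834 -1.994
vertex 2.108 -0.796 -3.043
endloop
endfacet
facet normal -0.016 0.037 -0.999
outer loop
vertex 2.108 -0.796 -3.043
vertex 4.295 -2.106 -3.126
vertex 2.927 -2.695 -3.126
endloop
endfacet
facet normal 0.016 -0.037 0.999
outer loop
vertex 2.944 -2.734 -2.077
vertex 3.493 -0.245 -1.994
vertex 2.125 -0.834 -1.994
endloop
endfacet
facet normal 0.396 -0.918 -0.040
outer loop
vertex 4.312 -2.144 -2.077
vertex 2.944 -2.734 -2.077
vertex 4.295 -2.106 -3.126
endloop
endfacet
facet normal 0.016 -0.037 0.999
outer loop
vertex 4.312 -2.144 -2.077
vertex 3.493 -0.245 -1.994
vertex 2.944 -2.734 -2.077
endloop
endfacet
facet normal -0.395 0.918 0.040
outer loop
vertex 2.125 -0.834 -1.994
vertex 3.493 -0.245 -1.994
vertex 2.108 -0.796 -3.043
endloop
endfacet
facet normal -0.016 0.037 -0.999
outer loop
vertex 3.476 -0.206 -3.043
vertex 4.295 -2.106 -3.126
vertex 2.108 -0.796 -3.043
endloop
endfacet
facet normal -0.396 0.917 0.041
outer loop
vertex 2.108 -0.796 -3.043
vertex 3.493 -0.245 -1.994
vertex 3.476 -0.206 -3.043
endloop
endfacet
facet normal 0.918 0.396 -0.001
outer loop
vertex 3.476 -0.206 -3.043
vertex 4.312 -2.144 -2.077
vertex 4.295 -2.106 -3.126
endloop
endfacet
facet normal 0.918 0.396 -0.000
outer loop
vertex 3.493 -0.245 -1.994
vertex 4.312 -2.144 -2.077
vertex 3.476 -0.206 -3.043
endloop
endfacet
facet normal -0.826 0.149 0.543
outer loop
vertex 0.74 -3.739 4.224
vertex 1.106 -1.722 4.229
vertex -0.12 -3.579 2.872
endloop
endfacet
facet normal -0.179 -0.984 -0.003
outer loop
vertex 1.434 -3.858 1.851
vertex 0.74 -3.739 4.224
vertex -0.12 -3.579 2.872
endloop
endfacet
facet normal -0.826 0.149 0.543
outer loop
vertex -0.12 -3.579 2.872
vertex 1.106 -1.722 4.229
vertex 0.246 -1.562 2.877
endloop
endfacet
facet normal -0.534 0.099 -0.840
outer loop
vertex 0.246 -1.562 2.877
vertex 1.434 -3.858 1.851
vertex -0.12 -3.579 2.872
endloop
endfacet
facet normal 0.534 -0.099 0.840
outer loop
vertex 0.74 -3.739 4.224
vertex 2.66 -2.001 3.208
vertex 1.106 -1.722 4.229
endloop
endfacet
facet normal -0.179 -0.984 -0.003
outer loop
vertex 2.294 -4.018 3.203
vertex 0.74 -3.739 4.224
vertex 1.434 -3.858 1.851
endloop
endfacet
facet normal 0.534 -0.099 0.840
outer loop
vertex 2.294 -4.018 3.203
vertex 2.66 -2.001 3.208
vertex 0.74 -3.739 4.224
endloop
endfacet
facet normal 0.179 0.984 0.003
outer loop
vertex 1.106 -1.722 4.229
vertex 2.66 -2.001 3.208
vertex 0.246 -1.562 2.877
endloop
endfacet
facet normal -0.534 0.099 -0.840
outer loop
vertex 1.8 -1.841 1.856
vertex 1.434 -3.858 1.851
vertex 0.246 -1.562 2.877
endloop
endfacet
facet normal 0.179 0.984 0.003
outer loop
vertex 0.246 -1.562 2.877
vertex 2.66 -2.001 3.208
vertex 1.8 -1.841 1.856
endloop
endfacet
facet normal 0.826 -0.149 -0.543
outer loop
vertex 1.8 -1.841 1.856
vertex 2.294 -4.018 3.203
vertex 1.434 -3.858 1.851
endloop
endfacet
facet normal 0.826 -0.149 -0.543
outer loop
vertex 2.66 -2.001 3.208
vertex 2.294 -4.018 3.203
vertex 1.8 -1.841 1.856
endloop
endfacet

endsolid


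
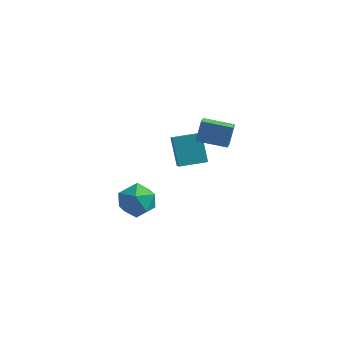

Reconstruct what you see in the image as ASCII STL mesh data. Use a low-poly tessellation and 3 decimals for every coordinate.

solid 
facet normal -0.979 -0.151 0.137
outer loop
vertex 0.988 1.142 3.749
vertex 0.798 1.996 3.332
vertex 0.917 0.573 2.615
endloop
endfacet
facet normal 0.196 -0.881 0.430
outer loop
vertex 2.542 0.824 2.388
vertex 0.988 1.142 3.749
vertex 0.917 0.573 2.615
endloop
endfacet
facet normal -0.979 -0.151 0.137
outer loop
vertex 0.917 0.573 2.615
vertex 0.798 1.996 3.332
vertex 0.727 1.428 2.198
endloop
endfacet
facet normal -0.056 -0.448 -0.892
outer loop
vertex 0.727 1.428 2.198
vertex 2.542 0.824 2.388
vertex 0.917 0.573 2.615
endloop
endfacet
facet normal 0.055 0.448 0.892
outer loop
vertex 0.988 1.142 3.749
vertex 2.423 2.247 3.105
vertex 0.798 1.996 3.332
endloop
endfacet
facet normal 0.196 -0.882 0.429
outer loop
vertex 2.613 1.392 3.522
vertex 0.988 1.142 3.749
vertex 2.542 0.824 2.388
endloop
endfacet
facet normal 0.056 0.448 0.892
outer loop
vertex 2.613 1.392 3.522
vertex 2.423 2.247 3.105
vertex 0.988 1.142 3.749
endloop
endfacet
facet normal -0.196 0.882 -0.429
outer loop
vertex 0.798 1.996 3.332
vertex 2.423 2.247 3.105
vertex 0.727 1.428 2.198
endloop
endfacet
facet normal -0.056 -0.448 -0.892
outer loop
vertex 2.352 1.678 1.971
vertex 2.542 0.824 2.388
vertex 0.727 1.428 2.198
endloop
endfacet
facet normal -0.196 0.881 -0.430
outer loop
vertex 0.727 1.428 2.198
vertex 2.423 2.247 3.105
vertex 2.352 1.678 1.971
endloop
endfacet
facet normal 0.979 0.151 -0.137
outer loop
vertex 2.352 1.678 1.971
vertex 2.613 1.392 3.522
vertex 2.542 0.824 2.388
endloop
endfacet
facet normal 0.979 0.151 -0.137
outer loop
vertex 2.423 2.247 3.105
vertex 2.613 1.392 3.522
vertex 2.352 1.678 1.971
endloop
endfacet
facet normal -0.998 0.064 0.027
outer loop
vertex -3.649 1.188 -4.584
vertex -3.624 1.08 -3.39
vertex -3.568 2.166 -3.895
endloop
endfacet
facet normal -0.733 0.431 -0.526
outer loop
vertex -3.649 1.188 -4.584
vertex -3.568 2.166 -3.895
vertex -2.906 2.077 -4.891
endloop
endfacet
facet normal -0.360 -0.021 -0.933
outer loop
vertex -3.649 1.188 -4.584
vertex -2.906 2.077 -4.891
vertex -2.554 0.937 -5.001
endloop
endfacet
facet normal -0.394 -0.668 -0.631
outer loop
vertex -3.649 1.188 -4.584
vertex -2.554 0.937 -5.001
vertex -2.997 0.321 -4.073
endloop
endfacet
facet normal -0.787 -0.615 -0.039
outer loop
vertex -3.649 1.188 -4.584
vertex -2.997 0.321 -4.073
vertex -3.624 1.08 -3.39
endloop
endfacet
facet normal -0.282 0.921 -0.270
outer loop
vertex -2.906 2.077 -4.891
vertex -3.568 2.166 -3.895
vertex -2.423 2.519 -3.887
endloop
endfacet
facet normal -0.710 0.327 0.624
outer loop
vertex -3.568 2.166 -3.895
vertex -3.624 1.08 -3.39
vertex -2.866 1.903 -2.959
endloop
endfacet
facet normal -0.370 -0.771 0.518
outer loop
vertex -3.624 1.08 -3.39
vertex -2.997 0.321 -4.073
vertex -2.514 0.763 -3.069
endloop
endfacet
facet normal 0.267 -0.857 -0.441
outer loop
vertex -2.997 0.321 -4.073
vertex -2.554 0.937 -5.001
vertex -1.852 0.674 -4.065
endloop
endfacet
facet normal 0.322 0.189 -0.928
outer loop
vertex -2.554 0.937 -5.001
vertex -2.906 2.077 -4.891
vertex -1.796 1.76 -4.57
endloop
endfacet
facet normal 0.394 0.668 0.631
outer loop
vertex -1.771 1.652 -3.376
vertex -2.423 2.519 -3.887
vertex -2.866 1.903 -2.959
endloop
endfacet
facet normal 0.360 0.021 0.933
outer loop
vertex -1.771 1.652 -3.376
vertex -2.866 1.903 -2.959
vertex -2.514 0.763 -3.069
endloop
endfacet
facet normal 0.733 -0.431 0.526
outer loop
vertex -1.771 1.652 -3.376
vertex -2.514 0.763 -3.069
vertex -1.852 0.674 -4.065
endloop
endfacet
facet normal 0.998 -0.064 -0.027
outer loop
vertex -1.771 1.652 -3.376
vertex -1.852 0.674 -4.065
vertex -1.796 1.76 -4.57
endloop
endfacet
facet normal 0.787 0.615 0.039
outer loop
vertex -1.771 1.652 -3.376
vertex -1.796 1.76 -4.57
vertex -2.423 2.519 -3.887
endloop
endfacet
facet normal -0.267 0.857 0.441
outer loop
vertex -2.866 1.903 -2.959
vertex -2.423 2.519 -3.887
vertex -3.568 2.166 -3.895
endloop
endfacet
facet normal -0.322 -0.189 0.928
outer loop
vertex -2.514 0.763 -3.069
vertex -2.866 1.903 -2.959
vertex -3.624 1.08 -3.39
endloop
endfacet
facet normal 0.282 -0.921 0.270
outer loop
vertex -1.852 0.674 -4.065
vertex -2.514 0.763 -3.069
vertex -2.997 0.321 -4.073
endloop
endfacet
facet normal 0.710 -0.327 -0.624
outer loop
vertex -1.796 1.76 -4.57
vertex -1.852 0.674 -4.065
vertex -2.554 0.937 -5.001
endloop
endfacet
facet normal 0.370 0.771 -0.518
outer loop
vertex -2.423 2.519 -3.887
vertex -1.796 1.76 -4.57
vertex -2.906 2.077 -4.891
endloop
endfacet
facet normal -0.847 -0.525 -0.087
outer loop
vertex 0.052 0.42 0.44
vertex -0.607 1.244 1.886
vertex -0.317 1.108 -0.12
endloop
endfacet
facet normal 0.368 -0.460 -0.808
outer loop
vertex 0.987 1.916 0.014
vertex 0.052 0.42 0.44
vertex -0.317 1.108 -0.12
endloop
endfacet
facet normal -0.847 -0.525 -0.087
outer loop
vertex -0.317 1.108 -0.12
vertex -0.607 1.244 1.886
vertex -0.976 1.931 1.327
endloop
endfacet
facet normal -0.384 0.716 -0.582
outer loop
vertex -0.976 1.931 1.327
vertex 0.987 1.916 0.014
vertex -0.317 1.108 -0.12
endloop
endfacet
facet normal 0.384 -0.716 0.583
outer loop
vertex 0.052 0.42 0.44
vertex 0.697 2.052 2.02
vertex -0.607 1.244 1.886
endloop
endfacet
facet normal 0.368 -0.460 -0.808
outer loop
vertex 1.356 1.229 0.573
vertex 0.052 0.42 0.44
vertex 0.987 1.916 0.014
endloop
endfacet
facet normal 0.385 -0.716 0.582
outer loop
vertex 1.356 1.229 0.573
vertex 0.697 2.052 2.02
vertex 0.052 0.42 0.44
endloop
endfacet
facet normal -0.368 0.460 0.808
outer loop
vertex -0.607 1.244 1.886
vertex 0.697 2.052 2.02
vertex -0.976 1.931 1.327
endloop
endfacet
facet normal -0.385 0.716 -0.583
outer loop
vertex 0.328 2.74 1.46
vertex 0.987 1.916 0.014
vertex -0.976 1.931 1.327
endloop
endfacet
facet normal -0.368 0.460 0.808
outer loop
vertex -0.976 1.931 1.327
vertex 0.697 2.052 2.02
vertex 0.328 2.74 1.46
endloop
endfacet
facet normal 0.847 0.525 0.087
outer loop
vertex 0.328 2.74 1.46
vertex 1.356 1.229 0.573
vertex 0.987 1.916 0.014
endloop
endfacet
facet normal 0.847 0.525 0.087
outer loop
vertex 0.697 2.052 2.02
vertex 1.356 1.229 0.573
vertex 0.328 2.74 1.46
endloop
endfacet

endsolid


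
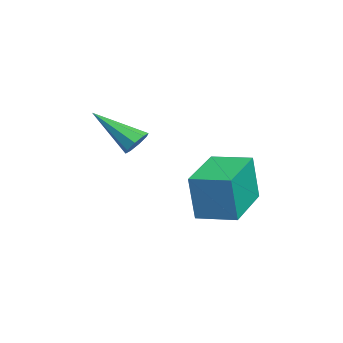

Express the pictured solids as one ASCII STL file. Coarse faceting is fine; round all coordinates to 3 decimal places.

solid 
facet normal 0.342 0.733 -0.588
outer loop
vertex 0.553 0.9 0.326
vertex 0.136 1.2 0.458
vertex 0.624 1.129 0.653
endloop
endfacet
facet normal 0.805 -0.553 0.213
outer loop
vertex 0.553 0.9 0.326
vertex 0.624 1.129 0.653
vertex -0.496 -0.16 1.542
endloop
endfacet
facet normal 0.341 0.736 -0.585
outer loop
vertex 0.624 1.129 0.653
vertex 0.136 1.2 0.458
vertex 0.409 1.399 0.867
endloop
endfacet
facet normal 0.664 -0.062 0.745
outer loop
vertex 0.624 1.129 0.653
vertex 0.409 1.399 0.867
vertex -0.496 -0.16 1.542
endloop
endfacet
facet normal 0.341 0.736 -0.585
outer loop
vertex 0.409 1.399 0.867
vertex 0.136 1.2 0.458
vertex 0.034 1.552 0.841
endloop
endfacet
facet normal 0.081 0.356 0.931
outer loop
vertex 0.409 1.399 0.867
vertex 0.034 1.552 0.841
vertex -0.496 -0.16 1.542
endloop
endfacet
facet normal 0.341 0.736 -0.585
outer loop
vertex 0.034 1.552 0.841
vertex 0.136 1.2 0.458
vertex -0.281 1.499 0.591
endloop
endfacet
facet normal -0.599 0.455 0.659
outer loop
vertex 0.034 1.552 0.841
vertex -0.281 1.499 0.591
vertex -0.496 -0.16 1.542
endloop
endfacet
facet normal 0.341 0.736 -0.585
outer loop
vertex -0.281 1.499 0.591
vertex 0.136 1.2 0.458
vertex -0.352 1.271 0.263
endloop
endfacet
facet normal -0.980 0.178 0.089
outer loop
vertex -0.281 1.499 0.591
vertex -0.352 1.271 0.263
vertex -0.496 -0.16 1.542
endloop
endfacet
facet normal 0.341 0.734 -0.587
outer loop
vertex -0.352 1.271 0.263
vertex 0.136 1.2 0.458
vertex -0.137 1.001 0.05
endloop
endfacet
facet normal -0.838 -0.315 -0.446
outer loop
vertex -0.352 1.271 0.263
vertex -0.137 1.001 0.05
vertex -0.496 -0.16 1.542
endloop
endfacet
facet normal 0.339 0.736 -0.586
outer loop
vertex -0.137 1.001 0.05
vertex 0.136 1.2 0.458
vertex 0.238 0.848 0.075
endloop
endfacet
facet normal -0.257 -0.732 -0.631
outer loop
vertex -0.137 1.001 0.05
vertex 0.238 0.848 0.075
vertex -0.496 -0.16 1.542
endloop
endfacet
facet normal 0.344 0.735 -0.584
outer loop
vertex 0.238 0.848 0.075
vertex 0.136 1.2 0.458
vertex 0.553 0.9 0.326
endloop
endfacet
facet normal 0.424 -0.831 -0.359
outer loop
vertex 0.238 0.848 0.075
vertex 0.553 0.9 0.326
vertex -0.496 -0.16 1.542
endloop
endfacet
facet normal -0.918 0.383 0.104
outer loop
vertex 0.84 3.422 0.138
vertex 1.362 4.639 0.265
vertex 0.744 3.634 -1.495
endloop
endfacet
facet normal -0.392 -0.915 -0.096
outer loop
vertex 2.598 2.861 -1.705
vertex 0.84 3.422 0.138
vertex 0.744 3.634 -1.495
endloop
endfacet
facet normal -0.918 0.382 0.104
outer loop
vertex 0.744 3.634 -1.495
vertex 1.362 4.639 0.265
vertex 1.265 4.851 -1.369
endloop
endfacet
facet normal -0.059 0.128 -0.990
outer loop
vertex 1.265 4.851 -1.369
vertex 2.598 2.861 -1.705
vertex 0.744 3.634 -1.495
endloop
endfacet
facet normal 0.059 -0.128 0.990
outer loop
vertex 0.84 3.422 0.138
vertex 3.216 3.866 0.055
vertex 1.362 4.639 0.265
endloop
endfacet
facet normal -0.392 -0.915 -0.095
outer loop
vertex 2.695 2.649 -0.071
vertex 0.84 3.422 0.138
vertex 2.598 2.861 -1.705
endloop
endfacet
facet normal 0.058 -0.128 0.990
outer loop
vertex 2.695 2.649 -0.071
vertex 3.216 3.866 0.055
vertex 0.84 3.422 0.138
endloop
endfacet
facet normal 0.392 0.915 0.095
outer loop
vertex 1.362 4.639 0.265
vertex 3.216 3.866 0.055
vertex 1.265 4.851 -1.369
endloop
endfacet
facet normal -0.058 0.128 -0.990
outer loop
vertex 3.12 4.078 -1.578
vertex 2.598 2.861 -1.705
vertex 1.265 4.851 -1.369
endloop
endfacet
facet normal 0.392 0.915 0.096
outer loop
vertex 1.265 4.851 -1.369
vertex 3.216 3.866 0.055
vertex 3.12 4.078 -1.578
endloop
endfacet
facet normal 0.918 -0.383 -0.104
outer loop
vertex 3.12 4.078 -1.578
vertex 2.695 2.649 -0.071
vertex 2.598 2.861 -1.705
endloop
endfacet
facet normal 0.918 -0.382 -0.104
outer loop
vertex 3.216 3.866 0.055
vertex 2.695 2.649 -0.071
vertex 3.12 4.078 -1.578
endloop
endfacet

endsolid


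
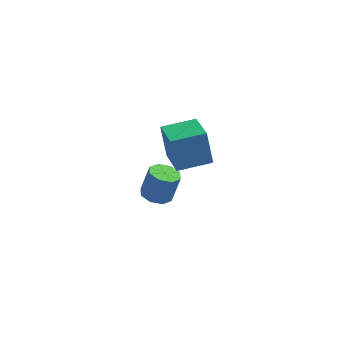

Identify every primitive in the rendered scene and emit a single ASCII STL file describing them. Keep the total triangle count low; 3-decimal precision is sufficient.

solid 
facet normal -0.231 -0.219 -0.948
outer loop
vertex -0.755 2.132 -3.924
vertex -1.269 2.821 -3.958
vertex -0.439 2.674 -4.126
endloop
endfacet
facet normal 0.847 -0.525 -0.085
outer loop
vertex -0.755 2.132 -3.924
vertex -0.439 2.674 -4.126
vertex -0.376 2.491 -2.369
endloop
endfacet
facet normal 0.846 -0.526 -0.085
outer loop
vertex -0.376 2.491 -2.369
vertex -0.439 2.674 -4.126
vertex -0.06 3.032 -2.57
endloop
endfacet
facet normal 0.230 0.218 0.948
outer loop
vertex -0.376 2.491 -2.369
vertex -0.06 3.032 -2.57
vertex -0.891 3.179 -2.402
endloop
endfacet
facet normal -0.231 -0.218 -0.948
outer loop
vertex -0.439 2.674 -4.126
vertex -1.269 2.821 -3.958
vertex -0.609 3.301 -4.229
endloop
endfacet
facet normal 0.938 0.209 -0.277
outer loop
vertex -0.439 2.674 -4.126
vertex -0.609 3.301 -4.229
vertex -0.06 3.032 -2.57
endloop
endfacet
facet normal 0.938 0.210 -0.276
outer loop
vertex -0.06 3.032 -2.57
vertex -0.609 3.301 -4.229
vertex -0.231 3.659 -2.674
endloop
endfacet
facet normal 0.231 0.220 0.948
outer loop
vertex -0.06 3.032 -2.57
vertex -0.231 3.659 -2.674
vertex -0.891 3.179 -2.402
endloop
endfacet
facet normal -0.231 -0.218 -0.948
outer loop
vertex -0.609 3.301 -4.229
vertex -1.269 2.821 -3.958
vertex -1.166 3.647 -4.173
endloop
endfacet
facet normal 0.480 0.822 -0.306
outer loop
vertex -0.609 3.301 -4.229
vertex -1.166 3.647 -4.173
vertex -0.231 3.659 -2.674
endloop
endfacet
facet normal 0.480 0.822 -0.306
outer loop
vertex -0.231 3.659 -2.674
vertex -1.166 3.647 -4.173
vertex -0.788 4.005 -2.618
endloop
endfacet
facet normal 0.231 0.219 0.948
outer loop
vertex -0.231 3.659 -2.674
vertex -0.788 4.005 -2.618
vertex -0.891 3.179 -2.402
endloop
endfacet
facet normal -0.231 -0.218 -0.948
outer loop
vertex -1.166 3.647 -4.173
vertex -1.269 2.821 -3.958
vertex -1.784 3.509 -3.991
endloop
endfacet
facet normal -0.259 0.953 -0.156
outer loop
vertex -1.166 3.647 -4.173
vertex -1.784 3.509 -3.991
vertex -0.788 4.005 -2.618
endloop
endfacet
facet normal -0.258 0.953 -0.157
outer loop
vertex -0.788 4.005 -2.618
vertex -1.784 3.509 -3.991
vertex -1.405 3.868 -2.436
endloop
endfacet
facet normal 0.231 0.219 0.948
outer loop
vertex -0.788 4.005 -2.618
vertex -1.405 3.868 -2.436
vertex -0.891 3.179 -2.402
endloop
endfacet
facet normal -0.230 -0.218 -0.948
outer loop
vertex -1.784 3.509 -3.991
vertex -1.269 2.821 -3.958
vertex -2.1 2.968 -3.79
endloop
endfacet
facet normal -0.846 0.526 0.085
outer loop
vertex -1.784 3.509 -3.991
vertex -2.1 2.968 -3.79
vertex -1.405 3.868 -2.436
endloop
endfacet
facet normal -0.847 0.525 0.085
outer loop
vertex -1.405 3.868 -2.436
vertex -2.1 2.968 -3.79
vertex -1.721 3.326 -2.234
endloop
endfacet
facet normal 0.231 0.219 0.948
outer loop
vertex -1.405 3.868 -2.436
vertex -1.721 3.326 -2.234
vertex -0.891 3.179 -2.402
endloop
endfacet
facet normal -0.231 -0.220 -0.948
outer loop
vertex -2.1 2.968 -3.79
vertex -1.269 2.821 -3.958
vertex -1.929 2.341 -3.686
endloop
endfacet
facet normal -0.938 -0.210 0.277
outer loop
vertex -2.1 2.968 -3.79
vertex -1.929 2.341 -3.686
vertex -1.721 3.326 -2.234
endloop
endfacet
facet normal -0.938 -0.209 0.276
outer loop
vertex -1.721 3.326 -2.234
vertex -1.929 2.341 -3.686
vertex -1.551 2.699 -2.131
endloop
endfacet
facet normal 0.231 0.218 0.948
outer loop
vertex -1.721 3.326 -2.234
vertex -1.551 2.699 -2.131
vertex -0.891 3.179 -2.402
endloop
endfacet
facet normal -0.231 -0.219 -0.948
outer loop
vertex -1.929 2.341 -3.686
vertex -1.269 2.821 -3.958
vertex -1.372 1.995 -3.742
endloop
endfacet
facet normal -0.480 -0.822 0.306
outer loop
vertex -1.929 2.341 -3.686
vertex -1.372 1.995 -3.742
vertex -1.551 2.699 -2.131
endloop
endfacet
facet normal -0.480 -0.822 0.306
outer loop
vertex -1.551 2.699 -2.131
vertex -1.372 1.995 -3.742
vertex -0.994 2.353 -2.187
endloop
endfacet
facet normal 0.231 0.218 0.948
outer loop
vertex -1.551 2.699 -2.131
vertex -0.994 2.353 -2.187
vertex -0.891 3.179 -2.402
endloop
endfacet
facet normal -0.231 -0.219 -0.948
outer loop
vertex -1.372 1.995 -3.742
vertex -1.269 2.821 -3.958
vertex -0.755 2.132 -3.924
endloop
endfacet
facet normal 0.258 -0.953 0.157
outer loop
vertex -1.372 1.995 -3.742
vertex -0.755 2.132 -3.924
vertex -0.994 2.353 -2.187
endloop
endfacet
facet normal 0.259 -0.953 0.157
outer loop
vertex -0.994 2.353 -2.187
vertex -0.755 2.132 -3.924
vertex -0.376 2.491 -2.369
endloop
endfacet
facet normal 0.231 0.218 0.948
outer loop
vertex -0.994 2.353 -2.187
vertex -0.376 2.491 -2.369
vertex -0.891 3.179 -2.402
endloop
endfacet
facet normal -0.868 -0.490 -0.084
outer loop
vertex 0.213 -0.338 3.779
vertex -0.657 1.304 3.186
vertex 0.623 -0.761 2.004
endloop
endfacet
facet normal 0.446 -0.842 0.304
outer loop
vertex 2.177 0.116 2.154
vertex 0.213 -0.338 3.779
vertex 0.623 -0.761 2.004
endloop
endfacet
facet normal -0.868 -0.490 -0.084
outer loop
vertex 0.623 -0.761 2.004
vertex -0.657 1.304 3.186
vertex -0.246 0.881 1.411
endloop
endfacet
facet normal 0.219 -0.227 -0.949
outer loop
vertex -0.246 0.881 1.411
vertex 2.177 0.116 2.154
vertex 0.623 -0.761 2.004
endloop
endfacet
facet normal -0.219 0.226 0.949
outer loop
vertex 0.213 -0.338 3.779
vertex 0.897 2.181 3.336
vertex -0.657 1.304 3.186
endloop
endfacet
facet normal 0.446 -0.842 0.304
outer loop
vertex 1.766 0.539 3.929
vertex 0.213 -0.338 3.779
vertex 2.177 0.116 2.154
endloop
endfacet
facet normal -0.220 0.227 0.949
outer loop
vertex 1.766 0.539 3.929
vertex 0.897 2.181 3.336
vertex 0.213 -0.338 3.779
endloop
endfacet
facet normal -0.446 0.842 -0.304
outer loop
vertex -0.657 1.304 3.186
vertex 0.897 2.181 3.336
vertex -0.246 0.881 1.411
endloop
endfacet
facet normal 0.220 -0.226 -0.949
outer loop
vertex 1.307 1.758 1.561
vertex 2.177 0.116 2.154
vertex -0.246 0.881 1.411
endloop
endfacet
facet normal -0.446 0.842 -0.304
outer loop
vertex -0.246 0.881 1.411
vertex 0.897 2.181 3.336
vertex 1.307 1.758 1.561
endloop
endfacet
facet normal 0.868 0.490 0.084
outer loop
vertex 1.307 1.758 1.561
vertex 1.766 0.539 3.929
vertex 2.177 0.116 2.154
endloop
endfacet
facet normal 0.868 0.490 0.084
outer loop
vertex 0.897 2.181 3.336
vertex 1.766 0.539 3.929
vertex 1.307 1.758 1.561
endloop
endfacet

endsolid


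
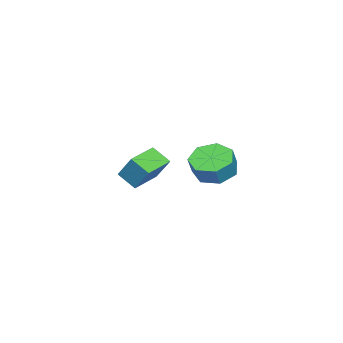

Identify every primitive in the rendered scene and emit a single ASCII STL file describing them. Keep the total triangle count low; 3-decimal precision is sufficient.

solid 
facet normal -0.473 0.010 -0.881
outer loop
vertex 3.772 1.859 -1.54
vertex 2.907 2.225 -1.071
vertex 3.702 2.767 -1.492
endloop
endfacet
facet normal 0.878 0.093 -0.470
outer loop
vertex 3.772 1.859 -1.54
vertex 3.702 2.767 -1.492
vertex 4.278 1.849 -0.598
endloop
endfacet
facet normal 0.878 0.093 -0.470
outer loop
vertex 4.278 1.849 -0.598
vertex 3.702 2.767 -1.492
vertex 4.208 2.756 -0.55
endloop
endfacet
facet normal 0.473 -0.010 0.881
outer loop
vertex 4.278 1.849 -0.598
vertex 4.208 2.756 -0.55
vertex 3.413 2.215 -0.129
endloop
endfacet
facet normal -0.473 0.010 -0.881
outer loop
vertex 3.702 2.767 -1.492
vertex 2.907 2.225 -1.071
vertex 3.033 3.266 -1.127
endloop
endfacet
facet normal 0.487 0.837 -0.252
outer loop
vertex 3.702 2.767 -1.492
vertex 3.033 3.266 -1.127
vertex 4.208 2.756 -0.55
endloop
endfacet
facet normal 0.487 0.836 -0.253
outer loop
vertex 4.208 2.756 -0.55
vertex 3.033 3.266 -1.127
vertex 3.539 3.256 -0.185
endloop
endfacet
facet normal 0.473 -0.010 0.881
outer loop
vertex 4.208 2.756 -0.55
vertex 3.539 3.256 -0.185
vertex 3.413 2.215 -0.129
endloop
endfacet
facet normal -0.473 0.010 -0.881
outer loop
vertex 3.033 3.266 -1.127
vertex 2.907 2.225 -1.071
vertex 2.269 2.982 -0.72
endloop
endfacet
facet normal -0.270 0.950 0.155
outer loop
vertex 3.033 3.266 -1.127
vertex 2.269 2.982 -0.72
vertex 3.539 3.256 -0.185
endloop
endfacet
facet normal -0.271 0.950 0.157
outer loop
vertex 3.539 3.256 -0.185
vertex 2.269 2.982 -0.72
vertex 2.775 2.971 0.222
endloop
endfacet
facet normal 0.473 -0.010 0.881
outer loop
vertex 3.539 3.256 -0.185
vertex 2.775 2.971 0.222
vertex 3.413 2.215 -0.129
endloop
endfacet
facet normal -0.473 0.010 -0.881
outer loop
vertex 2.269 2.982 -0.72
vertex 2.907 2.225 -1.071
vertex 1.985 2.128 -0.577
endloop
endfacet
facet normal -0.824 0.349 0.447
outer loop
vertex 2.269 2.982 -0.72
vertex 1.985 2.128 -0.577
vertex 2.775 2.971 0.222
endloop
endfacet
facet normal -0.824 0.348 0.447
outer loop
vertex 2.775 2.971 0.222
vertex 1.985 2.128 -0.577
vertex 2.492 2.117 0.365
endloop
endfacet
facet normal 0.473 -0.009 0.881
outer loop
vertex 2.775 2.971 0.222
vertex 2.492 2.117 0.365
vertex 3.413 2.215 -0.129
endloop
endfacet
facet normal -0.473 0.010 -0.881
outer loop
vertex 1.985 2.128 -0.577
vertex 2.907 2.225 -1.071
vertex 2.396 1.347 -0.807
endloop
endfacet
facet normal -0.757 -0.516 0.401
outer loop
vertex 1.985 2.128 -0.577
vertex 2.396 1.347 -0.807
vertex 2.492 2.117 0.365
endloop
endfacet
facet normal -0.757 -0.516 0.401
outer loop
vertex 2.492 2.117 0.365
vertex 2.396 1.347 -0.807
vertex 2.902 1.337 0.136
endloop
endfacet
facet normal 0.473 -0.010 0.881
outer loop
vertex 2.492 2.117 0.365
vertex 2.902 1.337 0.136
vertex 3.413 2.215 -0.129
endloop
endfacet
facet normal -0.473 0.010 -0.881
outer loop
vertex 2.396 1.347 -0.807
vertex 2.907 2.225 -1.071
vertex 3.191 1.228 -1.235
endloop
endfacet
facet normal -0.120 -0.991 0.054
outer loop
vertex 2.396 1.347 -0.807
vertex 3.191 1.228 -1.235
vertex 2.902 1.337 0.136
endloop
endfacet
facet normal -0.121 -0.991 0.053
outer loop
vertex 2.902 1.337 0.136
vertex 3.191 1.228 -1.235
vertex 3.697 1.217 -0.293
endloop
endfacet
facet normal 0.474 -0.010 0.881
outer loop
vertex 2.902 1.337 0.136
vertex 3.697 1.217 -0.293
vertex 3.413 2.215 -0.129
endloop
endfacet
facet normal -0.473 0.010 -0.881
outer loop
vertex 3.191 1.228 -1.235
vertex 2.907 2.225 -1.071
vertex 3.772 1.859 -1.54
endloop
endfacet
facet normal 0.607 -0.721 -0.335
outer loop
vertex 3.191 1.228 -1.235
vertex 3.772 1.859 -1.54
vertex 3.697 1.217 -0.293
endloop
endfacet
facet normal 0.608 -0.720 -0.334
outer loop
vertex 3.697 1.217 -0.293
vertex 3.772 1.859 -1.54
vertex 4.278 1.849 -0.598
endloop
endfacet
facet normal 0.473 -0.010 0.881
outer loop
vertex 3.697 1.217 -0.293
vertex 4.278 1.849 -0.598
vertex 3.413 2.215 -0.129
endloop
endfacet
facet normal -0.964 0.243 0.105
outer loop
vertex -2.799 -4.015 -4.143
vertex -2.432 -3.134 -2.809
vertex -2.628 -3.037 -4.835
endloop
endfacet
facet normal -0.224 -0.537 -0.814
outer loop
vertex -1.008 -3.446 -5.011
vertex -2.799 -4.015 -4.143
vertex -2.628 -3.037 -4.835
endloop
endfacet
facet normal -0.964 0.243 0.105
outer loop
vertex -2.628 -3.037 -4.835
vertex -2.432 -3.134 -2.809
vertex -2.261 -2.157 -3.501
endloop
endfacet
facet normal 0.142 0.808 -0.572
outer loop
vertex -2.261 -2.157 -3.501
vertex -1.008 -3.446 -5.011
vertex -2.628 -3.037 -4.835
endloop
endfacet
facet normal -0.142 -0.808 0.572
outer loop
vertex -2.799 -4.015 -4.143
vertex -0.812 -3.543 -2.985
vertex -2.432 -3.134 -2.809
endloop
endfacet
facet normal -0.224 -0.537 -0.813
outer loop
vertex -1.179 -4.423 -4.319
vertex -2.799 -4.015 -4.143
vertex -1.008 -3.446 -5.011
endloop
endfacet
facet normal -0.141 -0.808 0.572
outer loop
vertex -1.179 -4.423 -4.319
vertex -0.812 -3.543 -2.985
vertex -2.799 -4.015 -4.143
endloop
endfacet
facet normal 0.224 0.537 0.813
outer loop
vertex -2.432 -3.134 -2.809
vertex -0.812 -3.543 -2.985
vertex -2.261 -2.157 -3.501
endloop
endfacet
facet normal 0.141 0.808 -0.572
outer loop
vertex -0.641 -2.565 -3.677
vertex -1.008 -3.446 -5.011
vertex -2.261 -2.157 -3.501
endloop
endfacet
facet normal 0.224 0.537 0.814
outer loop
vertex -2.261 -2.157 -3.501
vertex -0.812 -3.543 -2.985
vertex -0.641 -2.565 -3.677
endloop
endfacet
facet normal 0.964 -0.243 -0.105
outer loop
vertex -0.641 -2.565 -3.677
vertex -1.179 -4.423 -4.319
vertex -1.008 -3.446 -5.011
endloop
endfacet
facet normal 0.964 -0.243 -0.105
outer loop
vertex -0.812 -3.543 -2.985
vertex -1.179 -4.423 -4.319
vertex -0.641 -2.565 -3.677
endloop
endfacet

endsolid


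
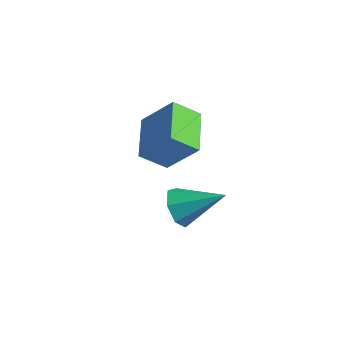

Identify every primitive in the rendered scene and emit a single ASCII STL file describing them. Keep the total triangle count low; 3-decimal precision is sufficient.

solid 
facet normal -0.751 -0.443 -0.489
outer loop
vertex 0.1 -1.375 -3.963
vertex -0.513 -1.017 -3.346
vertex -0.208 -0.643 -4.153
endloop
endfacet
facet normal 0.782 0.174 -0.598
outer loop
vertex 0.1 -1.375 -3.963
vertex -0.208 -0.643 -4.153
vertex 1.073 -0.083 -2.314
endloop
endfacet
facet normal -0.751 -0.443 -0.489
outer loop
vertex -0.208 -0.643 -4.153
vertex -0.513 -1.017 -3.346
vertex -0.745 -0.194 -3.735
endloop
endfacet
facet normal 0.319 0.822 -0.472
outer loop
vertex -0.208 -0.643 -4.153
vertex -0.745 -0.194 -3.735
vertex 1.073 -0.083 -2.314
endloop
endfacet
facet normal -0.751 -0.443 -0.489
outer loop
vertex -0.745 -0.194 -3.735
vertex -0.513 -1.017 -3.346
vertex -1.107 -0.364 -3.025
endloop
endfacet
facet normal -0.173 0.974 0.145
outer loop
vertex -0.745 -0.194 -3.735
vertex -1.107 -0.364 -3.025
vertex 1.073 -0.083 -2.314
endloop
endfacet
facet normal -0.751 -0.443 -0.490
outer loop
vertex -1.107 -0.364 -3.025
vertex -0.513 -1.017 -3.346
vertex -1.022 -1.027 -2.556
endloop
endfacet
facet normal -0.325 0.518 0.791
outer loop
vertex -1.107 -0.364 -3.025
vertex -1.022 -1.027 -2.556
vertex 1.073 -0.083 -2.314
endloop
endfacet
facet normal -0.751 -0.443 -0.490
outer loop
vertex -1.022 -1.027 -2.556
vertex -0.513 -1.017 -3.346
vertex -0.553 -1.682 -2.683
endloop
endfacet
facet normal -0.021 -0.205 0.979
outer loop
vertex -1.022 -1.027 -2.556
vertex -0.553 -1.682 -2.683
vertex 1.073 -0.083 -2.314
endloop
endfacet
facet normal -0.751 -0.443 -0.489
outer loop
vertex -0.553 -1.682 -2.683
vertex -0.513 -1.017 -3.346
vertex -0.054 -1.837 -3.309
endloop
endfacet
facet normal 0.509 -0.648 0.566
outer loop
vertex -0.553 -1.682 -2.683
vertex -0.054 -1.837 -3.309
vertex 1.073 -0.083 -2.314
endloop
endfacet
facet normal -0.751 -0.443 -0.490
outer loop
vertex -0.054 -1.837 -3.309
vertex -0.513 -1.017 -3.346
vertex 0.1 -1.375 -3.963
endloop
endfacet
facet normal 0.867 -0.480 -0.135
outer loop
vertex -0.054 -1.837 -3.309
vertex 0.1 -1.375 -3.963
vertex 1.073 -0.083 -2.314
endloop
endfacet
facet normal -0.557 0.810 0.185
outer loop
vertex -2.527 -0.694 0.817
vertex -1.362 -0.224 2.269
vertex -1.745 0.042 -0.049
endloop
endfacet
facet normal -0.607 -0.245 -0.756
outer loop
vertex -0.658 -1.536 -0.409
vertex -2.527 -0.694 0.817
vertex -1.745 0.042 -0.049
endloop
endfacet
facet normal -0.558 0.809 0.185
outer loop
vertex -1.745 0.042 -0.049
vertex -1.362 -0.224 2.269
vertex -0.58 0.513 1.403
endloop
endfacet
facet normal 0.567 0.534 -0.628
outer loop
vertex -0.58 0.513 1.403
vertex -0.658 -1.536 -0.409
vertex -1.745 0.042 -0.049
endloop
endfacet
facet normal -0.567 -0.534 0.628
outer loop
vertex -2.527 -0.694 0.817
vertex -0.275 -1.802 1.909
vertex -1.362 -0.224 2.269
endloop
endfacet
facet normal -0.607 -0.245 -0.756
outer loop
vertex -1.44 -2.273 0.457
vertex -2.527 -0.694 0.817
vertex -0.658 -1.536 -0.409
endloop
endfacet
facet normal -0.567 -0.533 0.628
outer loop
vertex -1.44 -2.273 0.457
vertex -0.275 -1.802 1.909
vertex -2.527 -0.694 0.817
endloop
endfacet
facet normal 0.606 0.245 0.756
outer loop
vertex -1.362 -0.224 2.269
vertex -0.275 -1.802 1.909
vertex -0.58 0.513 1.403
endloop
endfacet
facet normal 0.567 0.533 -0.628
outer loop
vertex 0.507 -1.066 1.043
vertex -0.658 -1.536 -0.409
vertex -0.58 0.513 1.403
endloop
endfacet
facet normal 0.607 0.245 0.756
outer loop
vertex -0.58 0.513 1.403
vertex -0.275 -1.802 1.909
vertex 0.507 -1.066 1.043
endloop
endfacet
facet normal 0.557 -0.809 -0.185
outer loop
vertex 0.507 -1.066 1.043
vertex -1.44 -2.273 0.457
vertex -0.658 -1.536 -0.409
endloop
endfacet
facet normal 0.557 -0.809 -0.185
outer loop
vertex -0.275 -1.802 1.909
vertex -1.44 -2.273 0.457
vertex 0.507 -1.066 1.043
endloop
endfacet

endsolid
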